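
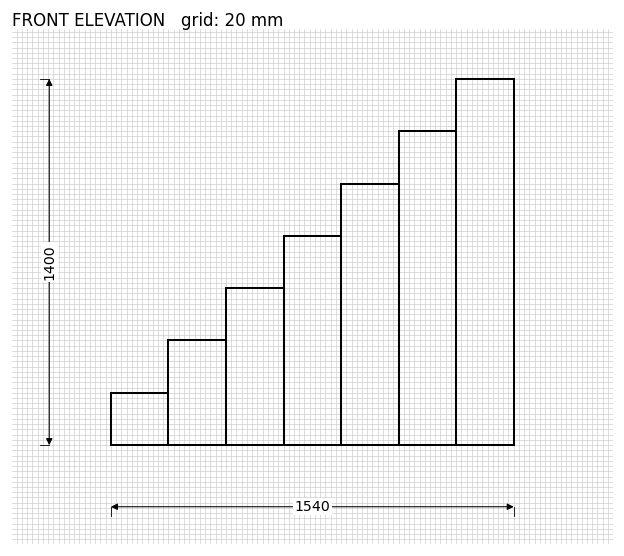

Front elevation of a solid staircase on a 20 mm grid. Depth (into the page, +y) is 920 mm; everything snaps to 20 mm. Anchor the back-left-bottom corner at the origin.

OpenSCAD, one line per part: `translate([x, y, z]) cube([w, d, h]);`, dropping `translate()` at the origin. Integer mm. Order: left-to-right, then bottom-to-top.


cube([220, 920, 200]);
translate([220, 0, 0]) cube([220, 920, 400]);
translate([440, 0, 0]) cube([220, 920, 600]);
translate([660, 0, 0]) cube([220, 920, 800]);
translate([880, 0, 0]) cube([220, 920, 1000]);
translate([1100, 0, 0]) cube([220, 920, 1200]);
translate([1320, 0, 0]) cube([220, 920, 1400]);


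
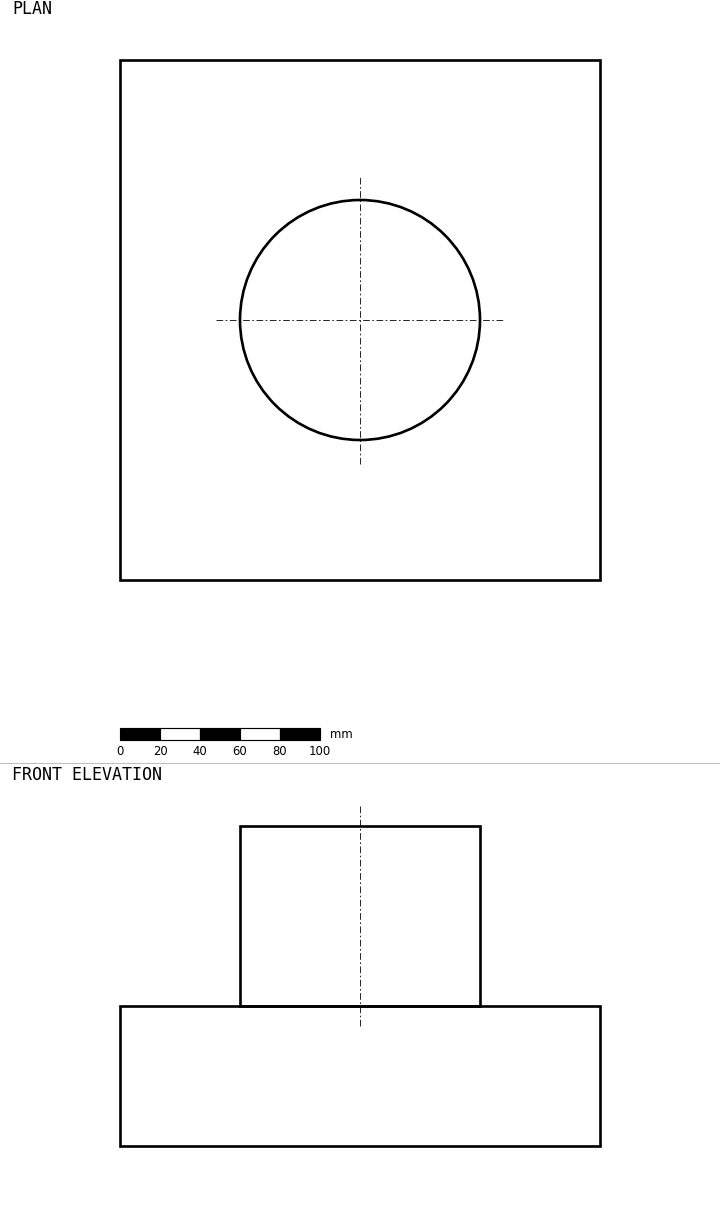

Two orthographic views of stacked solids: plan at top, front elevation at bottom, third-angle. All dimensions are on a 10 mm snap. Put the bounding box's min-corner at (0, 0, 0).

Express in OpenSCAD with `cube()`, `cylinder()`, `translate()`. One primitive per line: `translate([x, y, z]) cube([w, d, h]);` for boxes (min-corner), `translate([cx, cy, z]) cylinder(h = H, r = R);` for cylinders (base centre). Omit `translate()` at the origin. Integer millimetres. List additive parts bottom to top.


cube([240, 260, 70]);
translate([120, 130, 70]) cylinder(h = 90, r = 60);


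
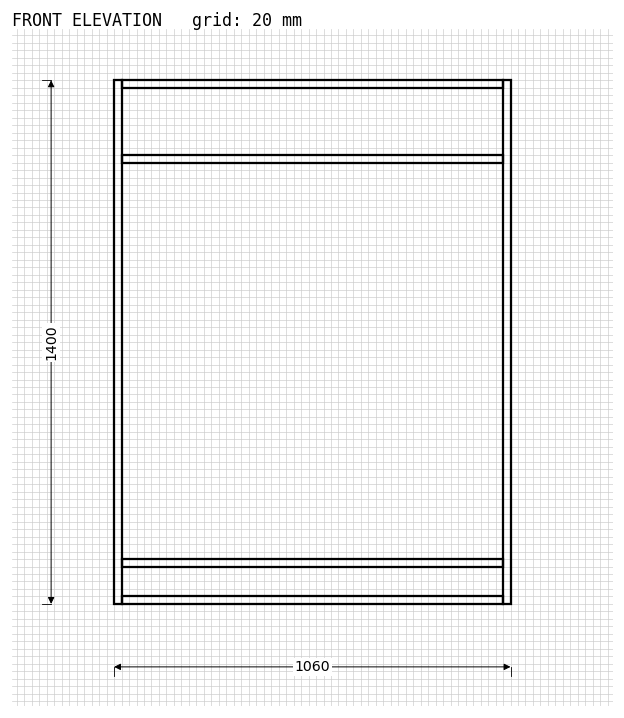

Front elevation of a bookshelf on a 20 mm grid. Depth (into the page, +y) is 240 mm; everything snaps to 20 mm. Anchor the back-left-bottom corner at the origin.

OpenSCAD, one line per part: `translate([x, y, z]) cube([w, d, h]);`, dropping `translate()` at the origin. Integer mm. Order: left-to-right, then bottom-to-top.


cube([20, 240, 1400]);
translate([20, 0, 0]) cube([1020, 240, 20]);
translate([20, 0, 100]) cube([1020, 240, 20]);
translate([20, 0, 1180]) cube([1020, 240, 20]);
translate([20, 0, 1380]) cube([1020, 240, 20]);
translate([1040, 0, 0]) cube([20, 240, 1400]);


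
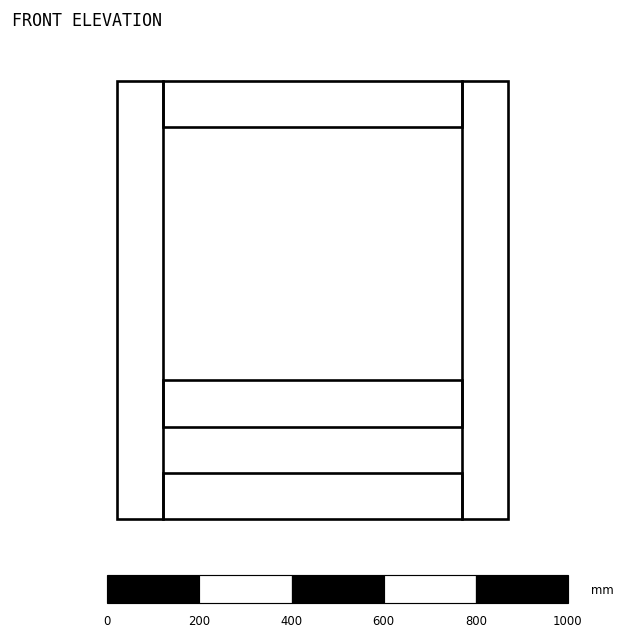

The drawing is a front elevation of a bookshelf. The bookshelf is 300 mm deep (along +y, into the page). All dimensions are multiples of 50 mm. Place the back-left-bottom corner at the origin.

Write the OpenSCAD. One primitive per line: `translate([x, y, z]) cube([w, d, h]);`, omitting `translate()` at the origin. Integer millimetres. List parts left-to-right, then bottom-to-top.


cube([100, 300, 950]);
translate([100, 0, 0]) cube([650, 300, 100]);
translate([100, 0, 200]) cube([650, 300, 100]);
translate([100, 0, 850]) cube([650, 300, 100]);
translate([750, 0, 0]) cube([100, 300, 950]);


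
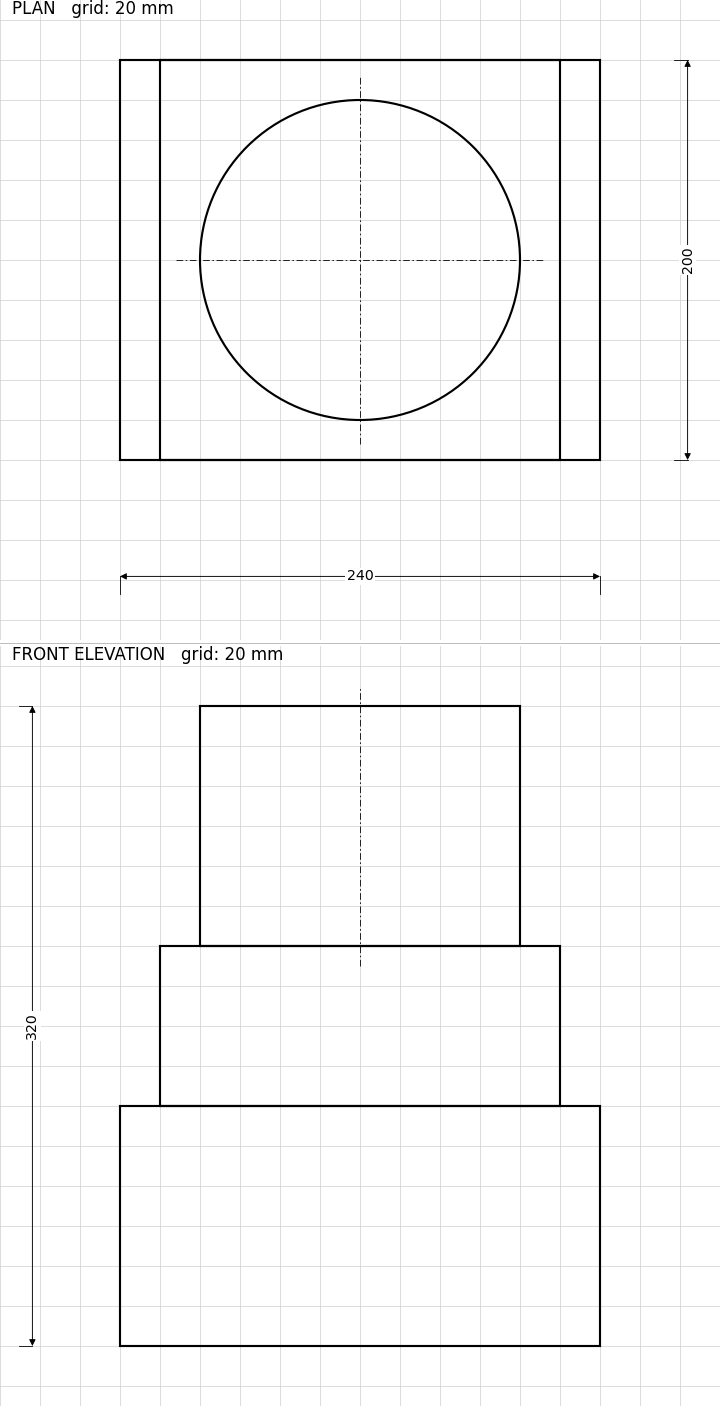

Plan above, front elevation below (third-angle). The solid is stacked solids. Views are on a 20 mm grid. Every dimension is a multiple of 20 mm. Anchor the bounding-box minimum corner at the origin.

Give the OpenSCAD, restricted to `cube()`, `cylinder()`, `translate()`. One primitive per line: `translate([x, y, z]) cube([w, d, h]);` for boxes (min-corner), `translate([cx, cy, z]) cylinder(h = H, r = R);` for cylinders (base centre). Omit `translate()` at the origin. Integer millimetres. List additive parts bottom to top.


cube([240, 200, 120]);
translate([20, 0, 120]) cube([200, 200, 80]);
translate([120, 100, 200]) cylinder(h = 120, r = 80);


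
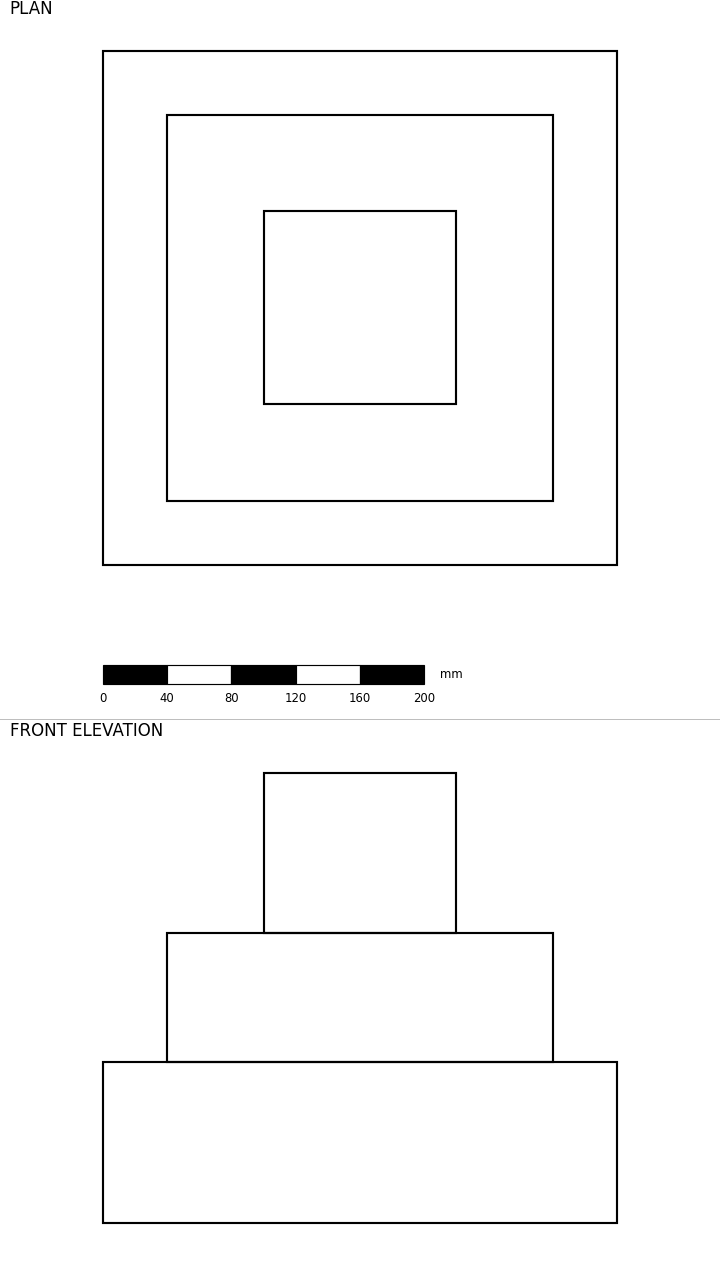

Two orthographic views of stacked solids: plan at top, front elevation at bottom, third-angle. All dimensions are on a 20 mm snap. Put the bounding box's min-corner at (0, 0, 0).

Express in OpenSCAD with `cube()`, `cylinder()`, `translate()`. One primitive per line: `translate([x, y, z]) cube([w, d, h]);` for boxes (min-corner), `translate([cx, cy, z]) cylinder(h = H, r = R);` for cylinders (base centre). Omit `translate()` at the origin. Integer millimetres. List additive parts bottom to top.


cube([320, 320, 100]);
translate([40, 40, 100]) cube([240, 240, 80]);
translate([100, 100, 180]) cube([120, 120, 100]);


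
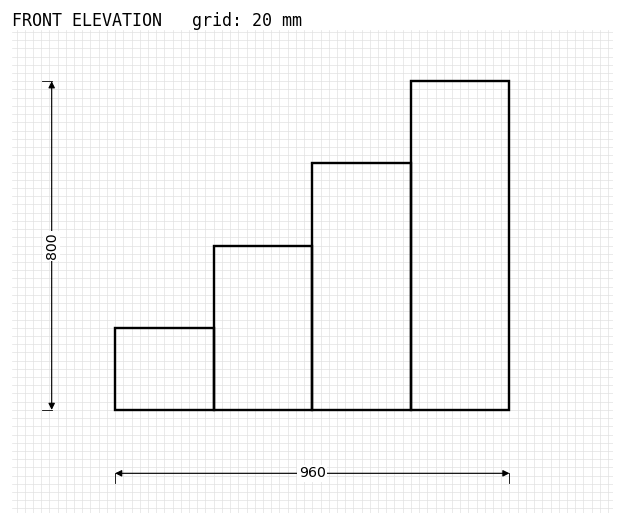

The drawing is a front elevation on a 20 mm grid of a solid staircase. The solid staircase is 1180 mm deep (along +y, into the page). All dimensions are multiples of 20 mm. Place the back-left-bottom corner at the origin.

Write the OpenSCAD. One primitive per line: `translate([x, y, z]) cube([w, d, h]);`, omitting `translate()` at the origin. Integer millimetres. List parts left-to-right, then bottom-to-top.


cube([240, 1180, 200]);
translate([240, 0, 0]) cube([240, 1180, 400]);
translate([480, 0, 0]) cube([240, 1180, 600]);
translate([720, 0, 0]) cube([240, 1180, 800]);


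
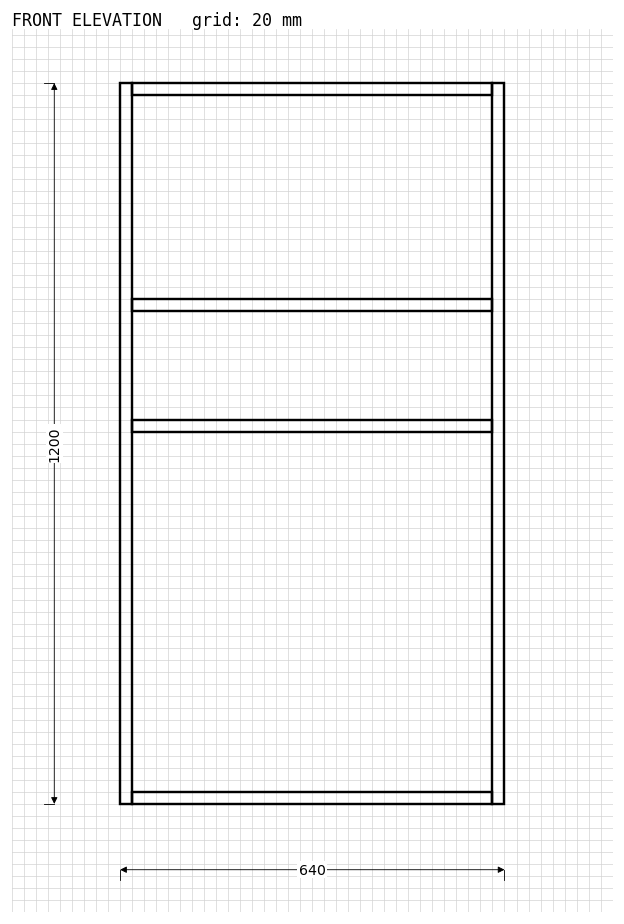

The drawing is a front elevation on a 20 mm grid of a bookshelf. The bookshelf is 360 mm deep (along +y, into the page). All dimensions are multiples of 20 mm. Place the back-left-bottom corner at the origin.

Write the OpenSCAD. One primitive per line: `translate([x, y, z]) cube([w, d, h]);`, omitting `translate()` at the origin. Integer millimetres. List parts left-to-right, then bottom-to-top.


cube([20, 360, 1200]);
translate([20, 0, 0]) cube([600, 360, 20]);
translate([20, 0, 620]) cube([600, 360, 20]);
translate([20, 0, 820]) cube([600, 360, 20]);
translate([20, 0, 1180]) cube([600, 360, 20]);
translate([620, 0, 0]) cube([20, 360, 1200]);


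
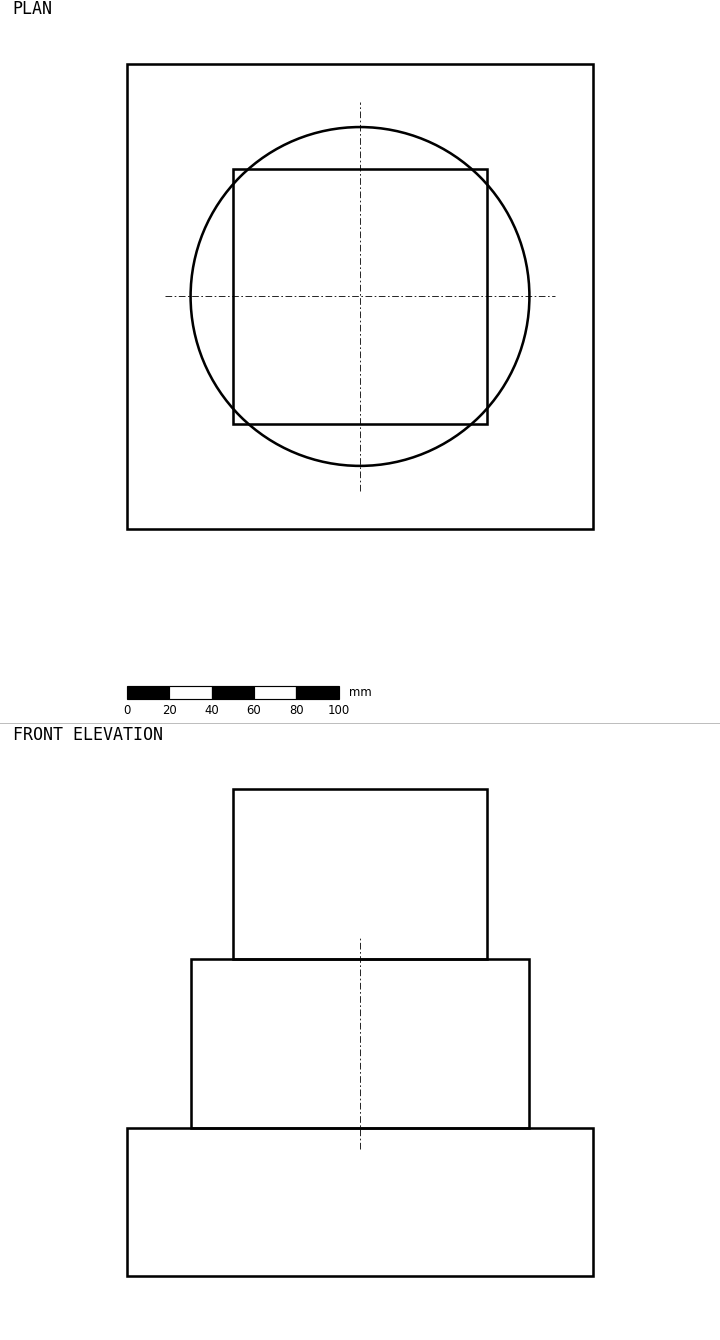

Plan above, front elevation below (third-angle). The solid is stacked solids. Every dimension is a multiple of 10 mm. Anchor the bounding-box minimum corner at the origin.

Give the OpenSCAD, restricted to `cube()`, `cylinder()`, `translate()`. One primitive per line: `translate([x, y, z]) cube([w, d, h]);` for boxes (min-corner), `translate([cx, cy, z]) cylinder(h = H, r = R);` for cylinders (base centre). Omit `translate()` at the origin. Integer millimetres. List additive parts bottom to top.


cube([220, 220, 70]);
translate([110, 110, 70]) cylinder(h = 80, r = 80);
translate([50, 50, 150]) cube([120, 120, 80]);


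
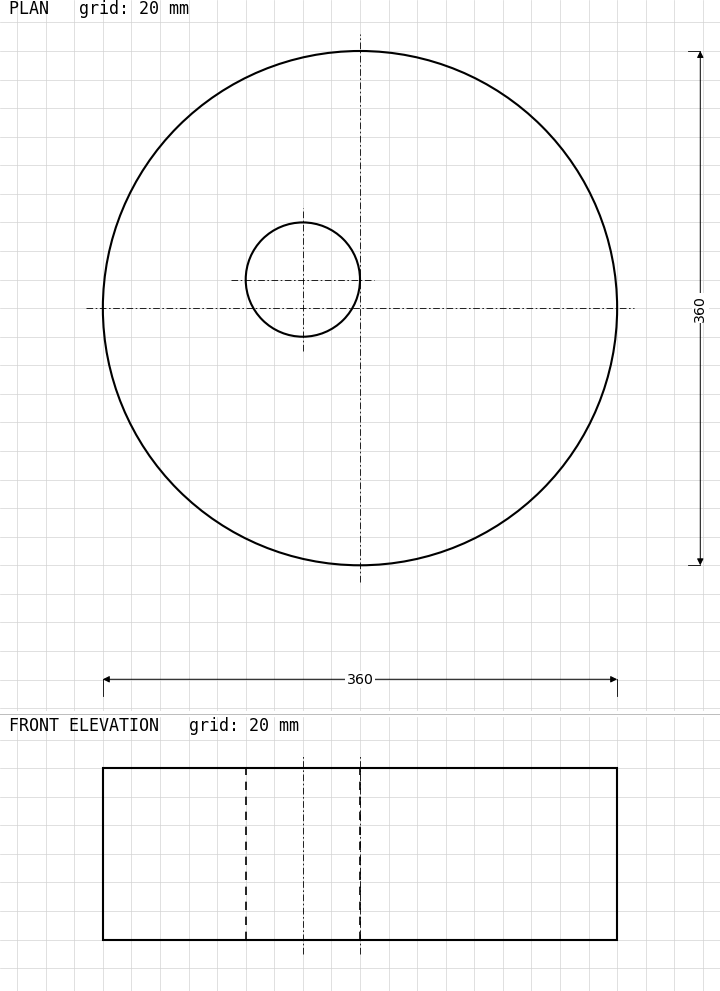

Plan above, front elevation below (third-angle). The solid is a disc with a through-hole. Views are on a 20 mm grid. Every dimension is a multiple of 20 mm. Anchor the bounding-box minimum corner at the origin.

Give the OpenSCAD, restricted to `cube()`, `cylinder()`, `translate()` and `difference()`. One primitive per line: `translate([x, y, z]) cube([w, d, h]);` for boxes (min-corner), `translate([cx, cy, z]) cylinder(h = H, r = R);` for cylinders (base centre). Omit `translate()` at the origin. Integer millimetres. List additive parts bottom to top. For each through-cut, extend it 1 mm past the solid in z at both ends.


difference() {
  translate([180, 180, 0]) cylinder(h = 120, r = 180);
  translate([140, 200, -1]) cylinder(h = 122, r = 40);
}


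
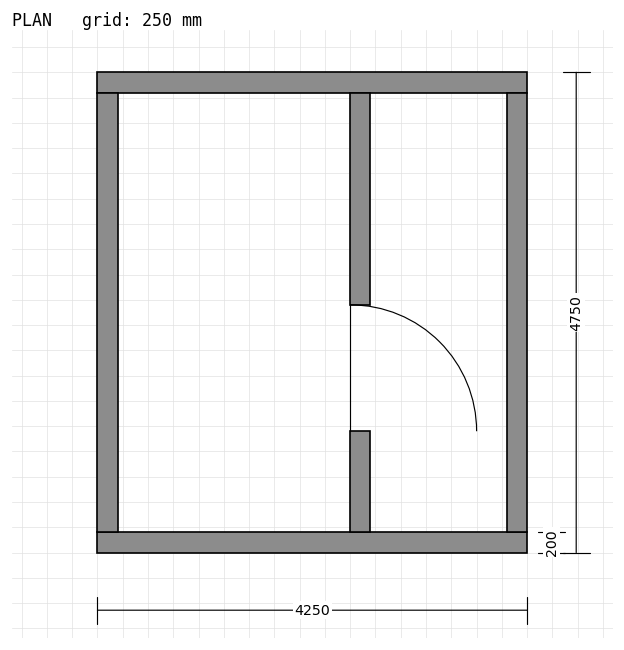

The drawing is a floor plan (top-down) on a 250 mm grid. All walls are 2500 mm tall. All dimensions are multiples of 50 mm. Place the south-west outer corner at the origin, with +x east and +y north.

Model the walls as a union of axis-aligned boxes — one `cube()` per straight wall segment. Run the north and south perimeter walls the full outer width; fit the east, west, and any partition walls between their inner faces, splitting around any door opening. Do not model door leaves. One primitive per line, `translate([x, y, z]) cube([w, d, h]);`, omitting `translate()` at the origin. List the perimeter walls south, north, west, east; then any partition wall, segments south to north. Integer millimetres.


cube([4250, 200, 2500]);
translate([0, 4550, 0]) cube([4250, 200, 2500]);
translate([0, 200, 0]) cube([200, 4350, 2500]);
translate([4050, 200, 0]) cube([200, 4350, 2500]);
translate([2500, 200, 0]) cube([200, 1000, 2500]);
translate([2500, 2450, 0]) cube([200, 2100, 2500]);


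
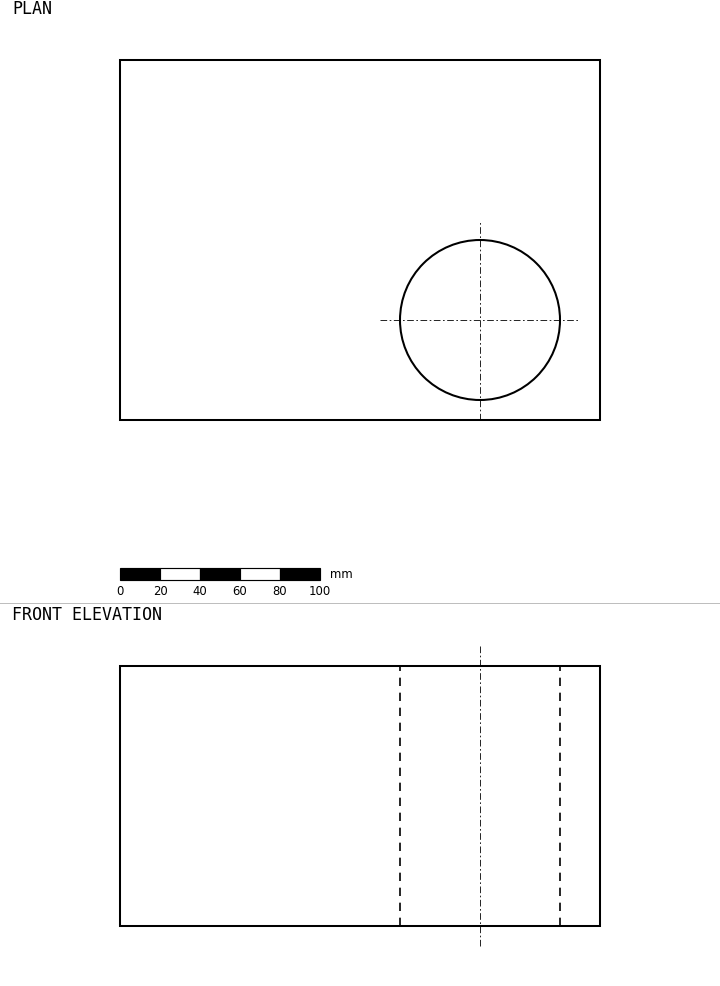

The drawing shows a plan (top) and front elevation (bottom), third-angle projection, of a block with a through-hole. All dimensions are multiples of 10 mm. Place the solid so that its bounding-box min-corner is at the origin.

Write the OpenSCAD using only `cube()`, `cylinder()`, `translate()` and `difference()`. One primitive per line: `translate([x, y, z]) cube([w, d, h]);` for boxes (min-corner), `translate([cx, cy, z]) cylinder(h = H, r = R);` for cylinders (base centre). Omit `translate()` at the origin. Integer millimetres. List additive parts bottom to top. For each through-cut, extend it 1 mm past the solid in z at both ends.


difference() {
  cube([240, 180, 130]);
  translate([180, 50, -1]) cylinder(h = 132, r = 40);
}


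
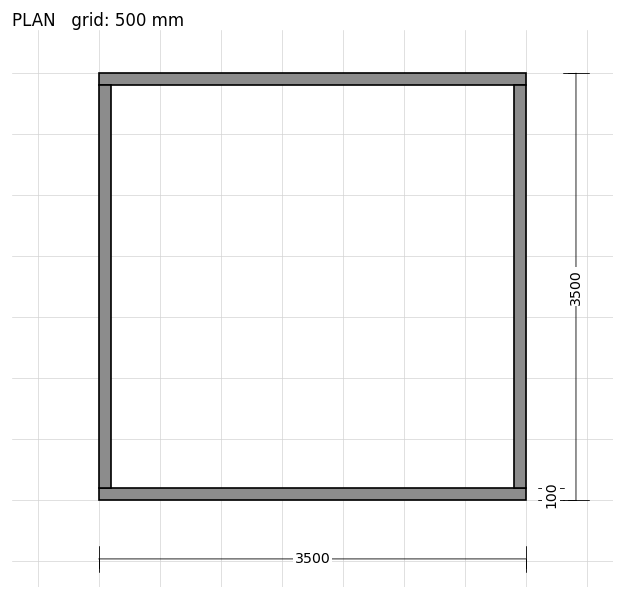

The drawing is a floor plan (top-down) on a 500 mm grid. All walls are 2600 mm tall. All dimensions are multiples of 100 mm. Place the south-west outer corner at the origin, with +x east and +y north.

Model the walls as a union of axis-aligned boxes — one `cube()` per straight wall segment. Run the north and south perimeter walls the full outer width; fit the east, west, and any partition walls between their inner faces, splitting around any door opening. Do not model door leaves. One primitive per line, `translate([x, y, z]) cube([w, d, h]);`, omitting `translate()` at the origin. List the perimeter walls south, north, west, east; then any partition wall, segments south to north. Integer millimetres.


cube([3500, 100, 2600]);
translate([0, 3400, 0]) cube([3500, 100, 2600]);
translate([0, 100, 0]) cube([100, 3300, 2600]);
translate([3400, 100, 0]) cube([100, 3300, 2600]);


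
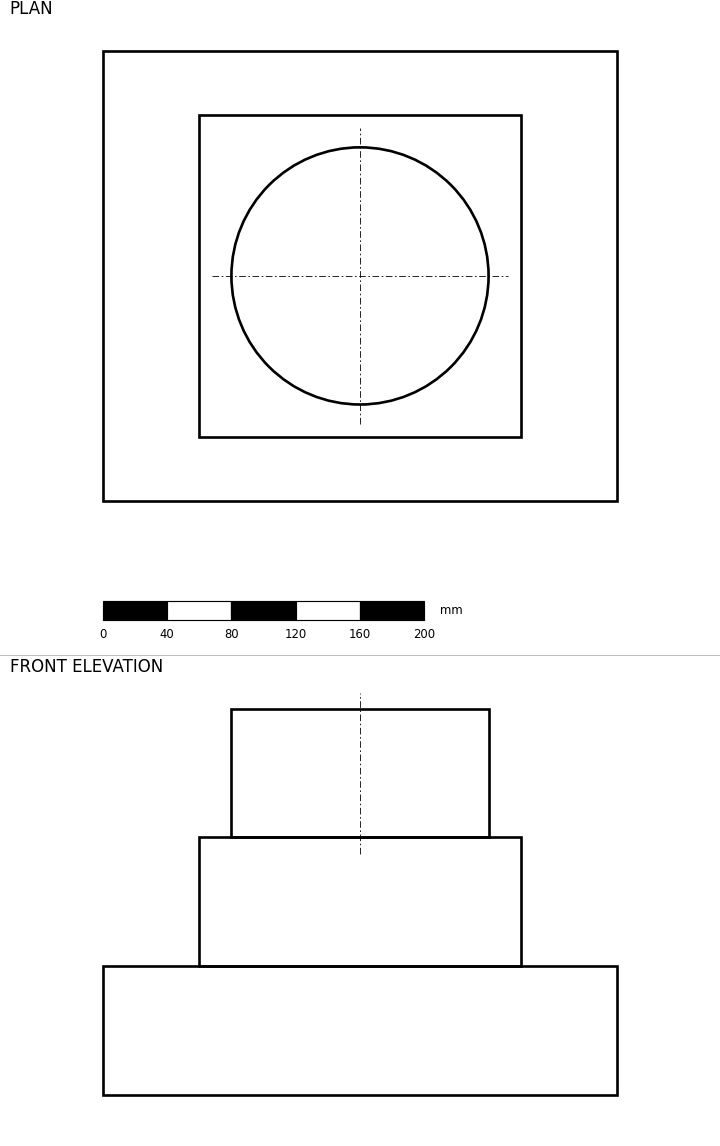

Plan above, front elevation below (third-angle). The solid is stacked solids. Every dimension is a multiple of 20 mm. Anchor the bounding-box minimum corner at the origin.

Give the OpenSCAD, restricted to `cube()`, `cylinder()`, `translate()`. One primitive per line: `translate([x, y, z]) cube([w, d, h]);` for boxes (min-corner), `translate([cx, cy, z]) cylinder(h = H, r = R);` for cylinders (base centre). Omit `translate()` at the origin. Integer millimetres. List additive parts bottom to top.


cube([320, 280, 80]);
translate([60, 40, 80]) cube([200, 200, 80]);
translate([160, 140, 160]) cylinder(h = 80, r = 80);


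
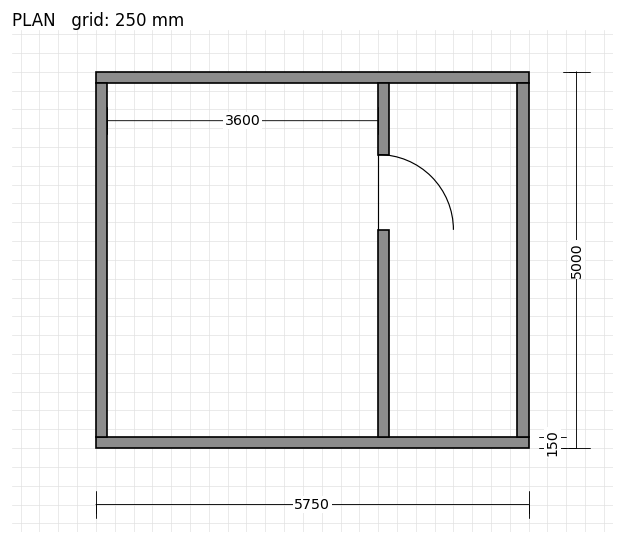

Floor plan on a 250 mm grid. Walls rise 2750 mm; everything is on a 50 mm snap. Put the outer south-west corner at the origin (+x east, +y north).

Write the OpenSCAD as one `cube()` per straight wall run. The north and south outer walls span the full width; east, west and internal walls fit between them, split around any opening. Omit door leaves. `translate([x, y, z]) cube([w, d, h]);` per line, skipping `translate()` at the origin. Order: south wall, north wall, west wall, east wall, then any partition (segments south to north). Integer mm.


cube([5750, 150, 2750]);
translate([0, 4850, 0]) cube([5750, 150, 2750]);
translate([0, 150, 0]) cube([150, 4700, 2750]);
translate([5600, 150, 0]) cube([150, 4700, 2750]);
translate([3750, 150, 0]) cube([150, 2750, 2750]);
translate([3750, 3900, 0]) cube([150, 950, 2750]);


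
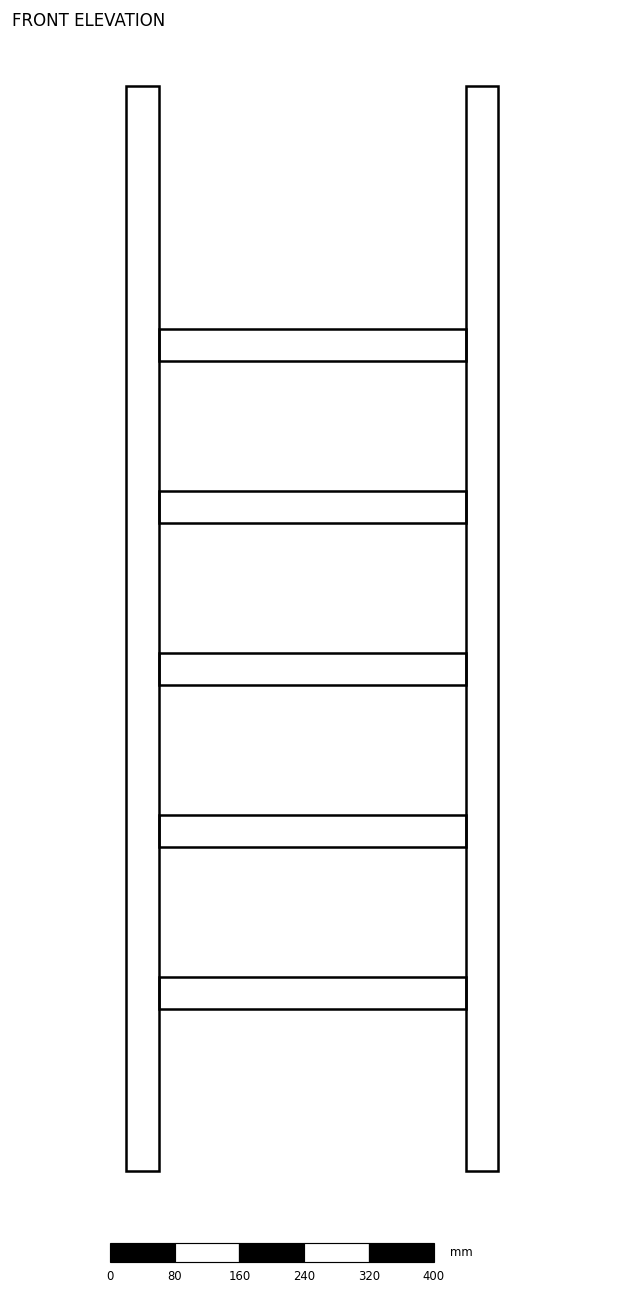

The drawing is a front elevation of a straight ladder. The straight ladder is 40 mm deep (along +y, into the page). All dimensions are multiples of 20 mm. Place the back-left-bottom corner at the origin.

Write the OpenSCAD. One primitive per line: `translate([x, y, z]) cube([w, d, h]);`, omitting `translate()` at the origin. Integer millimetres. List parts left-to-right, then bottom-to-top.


cube([40, 40, 1340]);
translate([40, 0, 200]) cube([380, 40, 40]);
translate([40, 0, 400]) cube([380, 40, 40]);
translate([40, 0, 600]) cube([380, 40, 40]);
translate([40, 0, 800]) cube([380, 40, 40]);
translate([40, 0, 1000]) cube([380, 40, 40]);
translate([420, 0, 0]) cube([40, 40, 1340]);


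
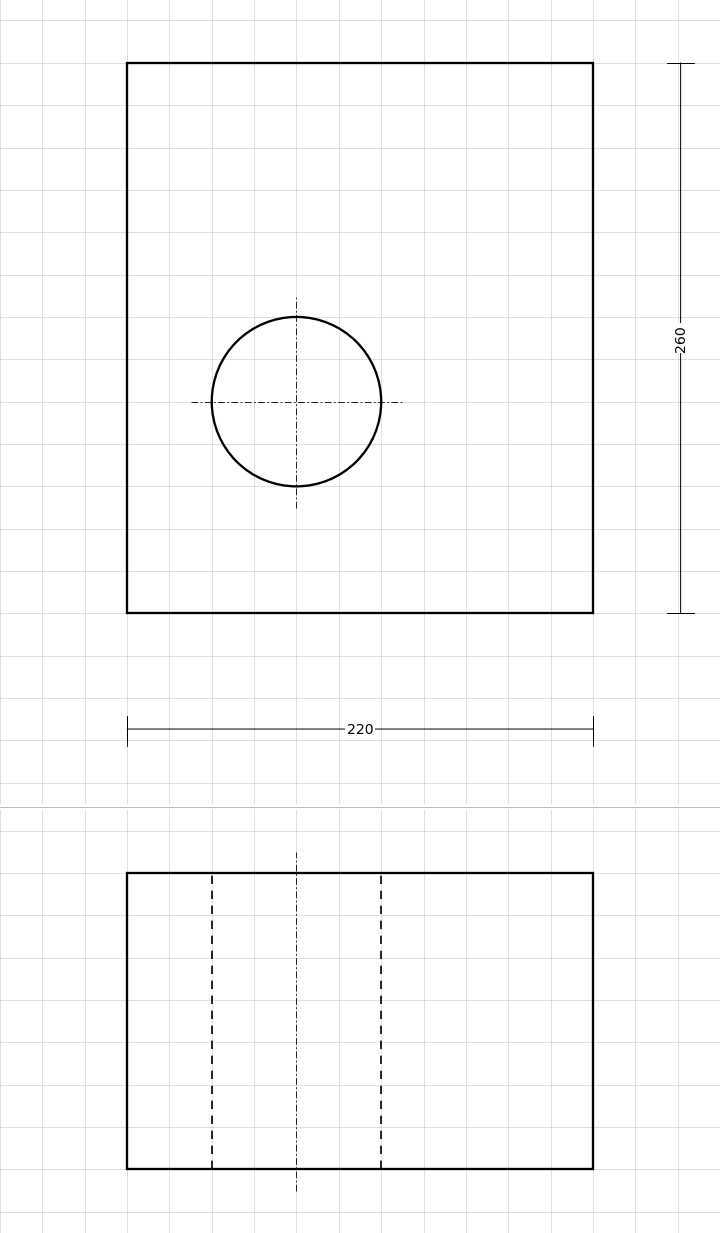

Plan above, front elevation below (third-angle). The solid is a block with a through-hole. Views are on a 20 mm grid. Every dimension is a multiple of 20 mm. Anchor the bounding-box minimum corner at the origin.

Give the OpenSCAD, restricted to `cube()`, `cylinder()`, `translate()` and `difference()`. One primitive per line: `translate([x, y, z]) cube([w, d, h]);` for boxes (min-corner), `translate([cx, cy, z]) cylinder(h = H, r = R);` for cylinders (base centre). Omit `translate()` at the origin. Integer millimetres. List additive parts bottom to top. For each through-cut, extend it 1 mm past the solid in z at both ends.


difference() {
  cube([220, 260, 140]);
  translate([80, 100, -1]) cylinder(h = 142, r = 40);
}


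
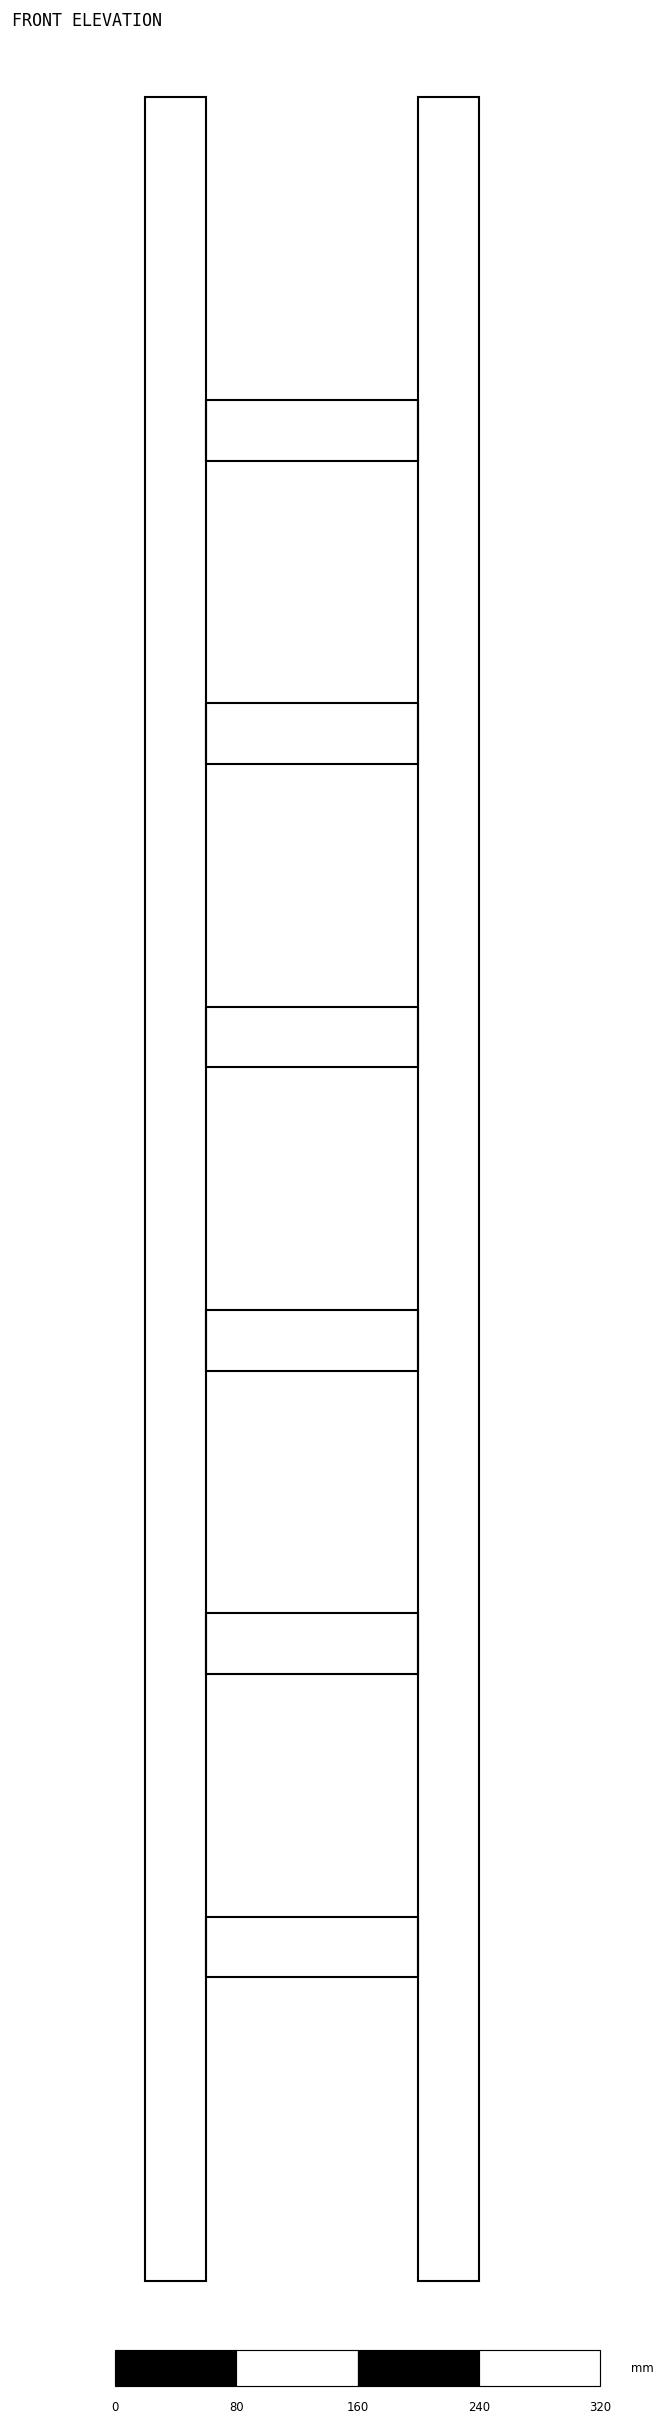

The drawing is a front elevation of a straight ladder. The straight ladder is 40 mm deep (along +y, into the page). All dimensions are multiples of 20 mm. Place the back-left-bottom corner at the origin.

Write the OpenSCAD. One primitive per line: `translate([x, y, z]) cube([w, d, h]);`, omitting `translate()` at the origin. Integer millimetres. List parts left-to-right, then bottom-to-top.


cube([40, 40, 1440]);
translate([40, 0, 200]) cube([140, 40, 40]);
translate([40, 0, 400]) cube([140, 40, 40]);
translate([40, 0, 600]) cube([140, 40, 40]);
translate([40, 0, 800]) cube([140, 40, 40]);
translate([40, 0, 1000]) cube([140, 40, 40]);
translate([40, 0, 1200]) cube([140, 40, 40]);
translate([180, 0, 0]) cube([40, 40, 1440]);


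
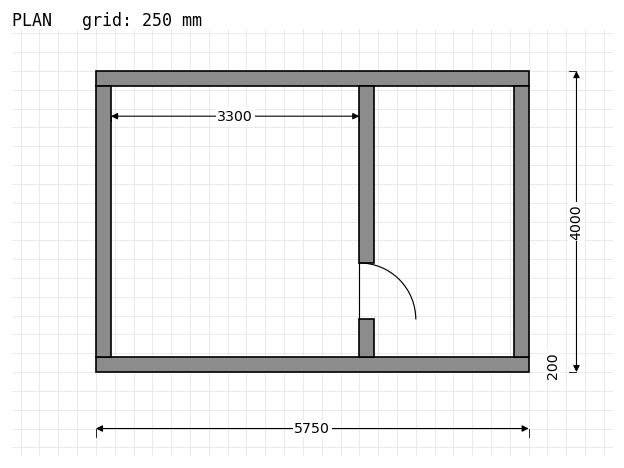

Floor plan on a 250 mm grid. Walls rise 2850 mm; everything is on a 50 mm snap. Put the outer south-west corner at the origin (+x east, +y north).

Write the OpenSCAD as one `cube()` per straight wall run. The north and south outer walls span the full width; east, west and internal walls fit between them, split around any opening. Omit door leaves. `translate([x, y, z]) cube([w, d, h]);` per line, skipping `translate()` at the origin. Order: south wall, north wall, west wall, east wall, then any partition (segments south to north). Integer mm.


cube([5750, 200, 2850]);
translate([0, 3800, 0]) cube([5750, 200, 2850]);
translate([0, 200, 0]) cube([200, 3600, 2850]);
translate([5550, 200, 0]) cube([200, 3600, 2850]);
translate([3500, 200, 0]) cube([200, 500, 2850]);
translate([3500, 1450, 0]) cube([200, 2350, 2850]);


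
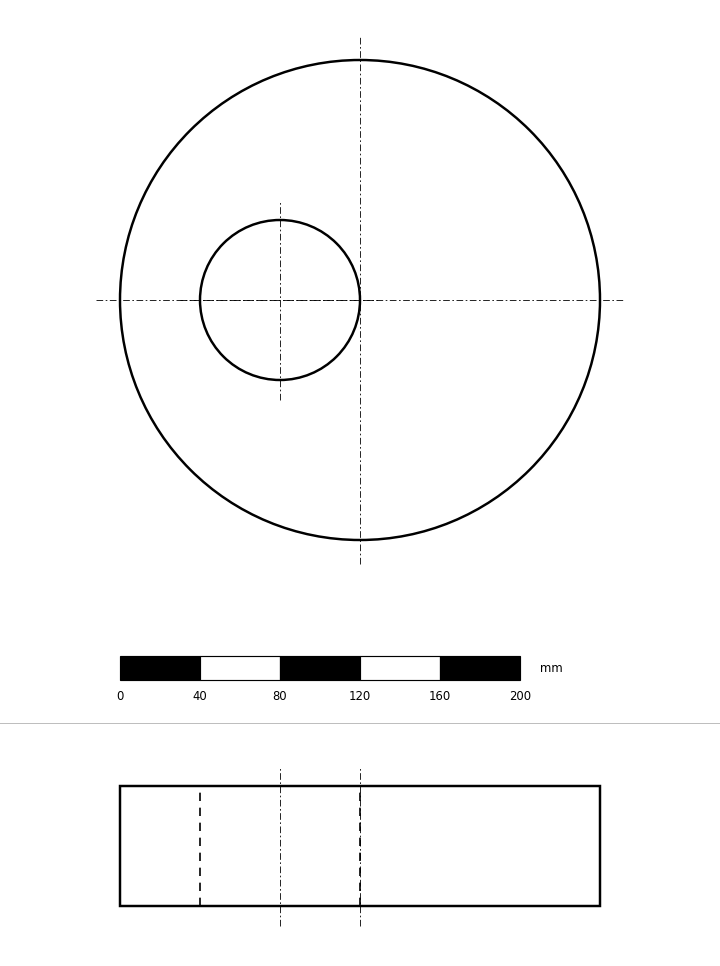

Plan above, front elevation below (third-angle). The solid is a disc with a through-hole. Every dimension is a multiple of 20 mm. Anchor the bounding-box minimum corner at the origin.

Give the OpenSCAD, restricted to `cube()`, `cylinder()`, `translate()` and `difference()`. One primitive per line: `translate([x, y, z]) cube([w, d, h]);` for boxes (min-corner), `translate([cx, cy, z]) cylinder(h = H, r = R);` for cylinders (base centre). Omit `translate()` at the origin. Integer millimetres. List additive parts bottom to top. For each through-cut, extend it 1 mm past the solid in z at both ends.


difference() {
  translate([120, 120, 0]) cylinder(h = 60, r = 120);
  translate([80, 120, -1]) cylinder(h = 62, r = 40);
}


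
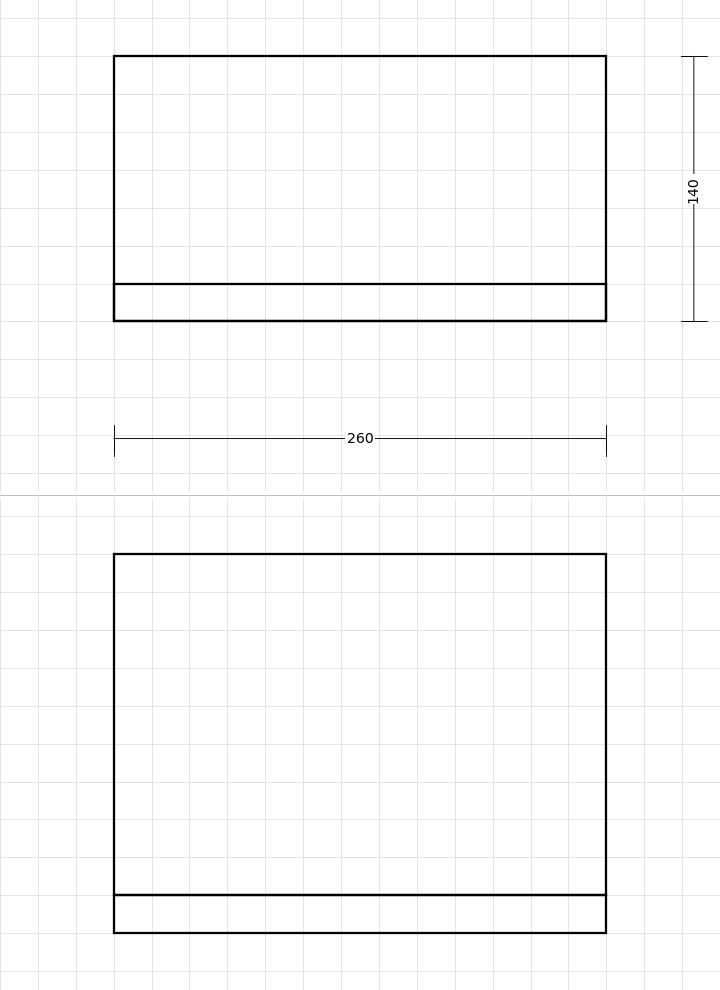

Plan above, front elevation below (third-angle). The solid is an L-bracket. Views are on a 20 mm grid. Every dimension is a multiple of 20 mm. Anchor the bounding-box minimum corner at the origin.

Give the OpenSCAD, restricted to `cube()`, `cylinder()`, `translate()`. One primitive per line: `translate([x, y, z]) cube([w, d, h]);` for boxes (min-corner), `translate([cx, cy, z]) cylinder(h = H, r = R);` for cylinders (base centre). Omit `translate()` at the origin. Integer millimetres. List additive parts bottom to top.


cube([260, 140, 20]);
translate([0, 0, 20]) cube([260, 20, 180]);


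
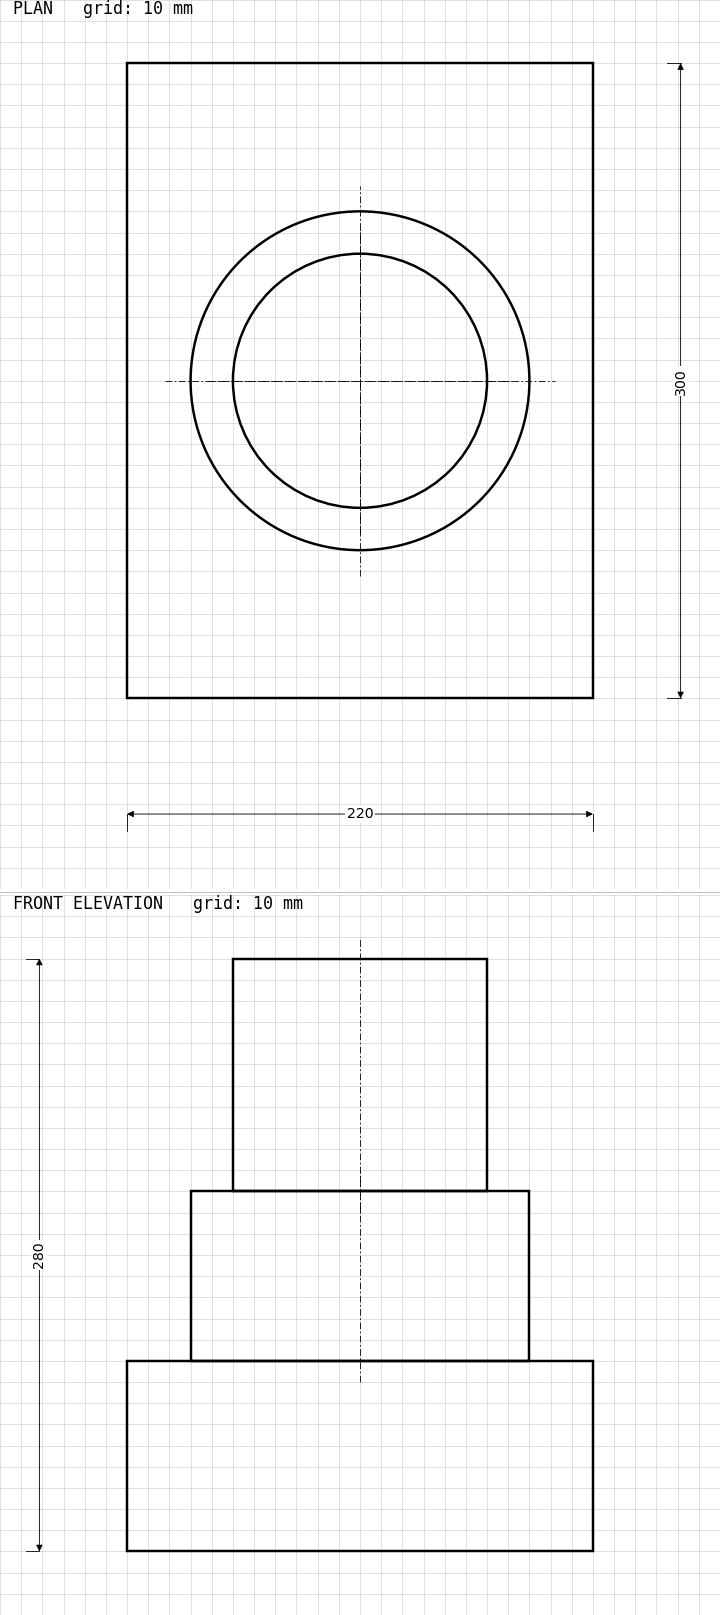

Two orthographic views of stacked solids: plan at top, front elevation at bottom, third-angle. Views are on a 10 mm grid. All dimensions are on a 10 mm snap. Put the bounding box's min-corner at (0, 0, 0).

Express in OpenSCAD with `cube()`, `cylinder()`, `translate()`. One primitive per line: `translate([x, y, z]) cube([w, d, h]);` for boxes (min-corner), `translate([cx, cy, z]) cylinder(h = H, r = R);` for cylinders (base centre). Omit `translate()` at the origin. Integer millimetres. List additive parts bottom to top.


cube([220, 300, 90]);
translate([110, 150, 90]) cylinder(h = 80, r = 80);
translate([110, 150, 170]) cylinder(h = 110, r = 60);


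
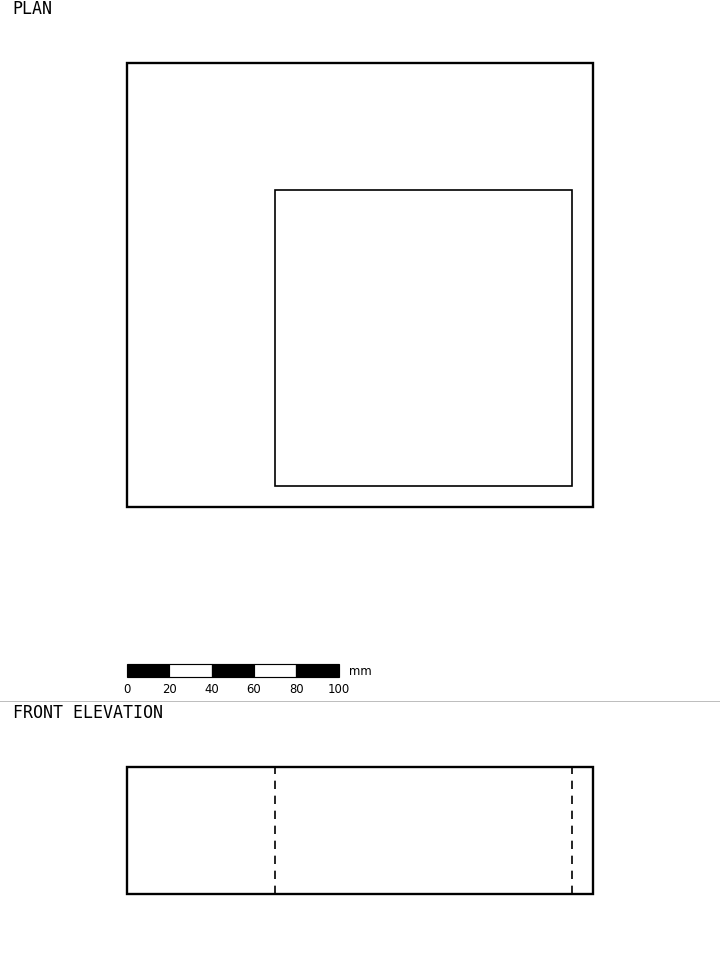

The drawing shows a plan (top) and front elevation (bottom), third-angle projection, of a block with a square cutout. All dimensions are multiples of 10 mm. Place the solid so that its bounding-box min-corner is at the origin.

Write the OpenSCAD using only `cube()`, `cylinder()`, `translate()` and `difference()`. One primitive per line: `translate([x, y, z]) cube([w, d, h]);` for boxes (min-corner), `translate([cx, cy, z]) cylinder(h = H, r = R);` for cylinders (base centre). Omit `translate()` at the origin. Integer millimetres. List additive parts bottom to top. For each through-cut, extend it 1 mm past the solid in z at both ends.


difference() {
  cube([220, 210, 60]);
  translate([70, 10, -1]) cube([140, 140, 62]);
}


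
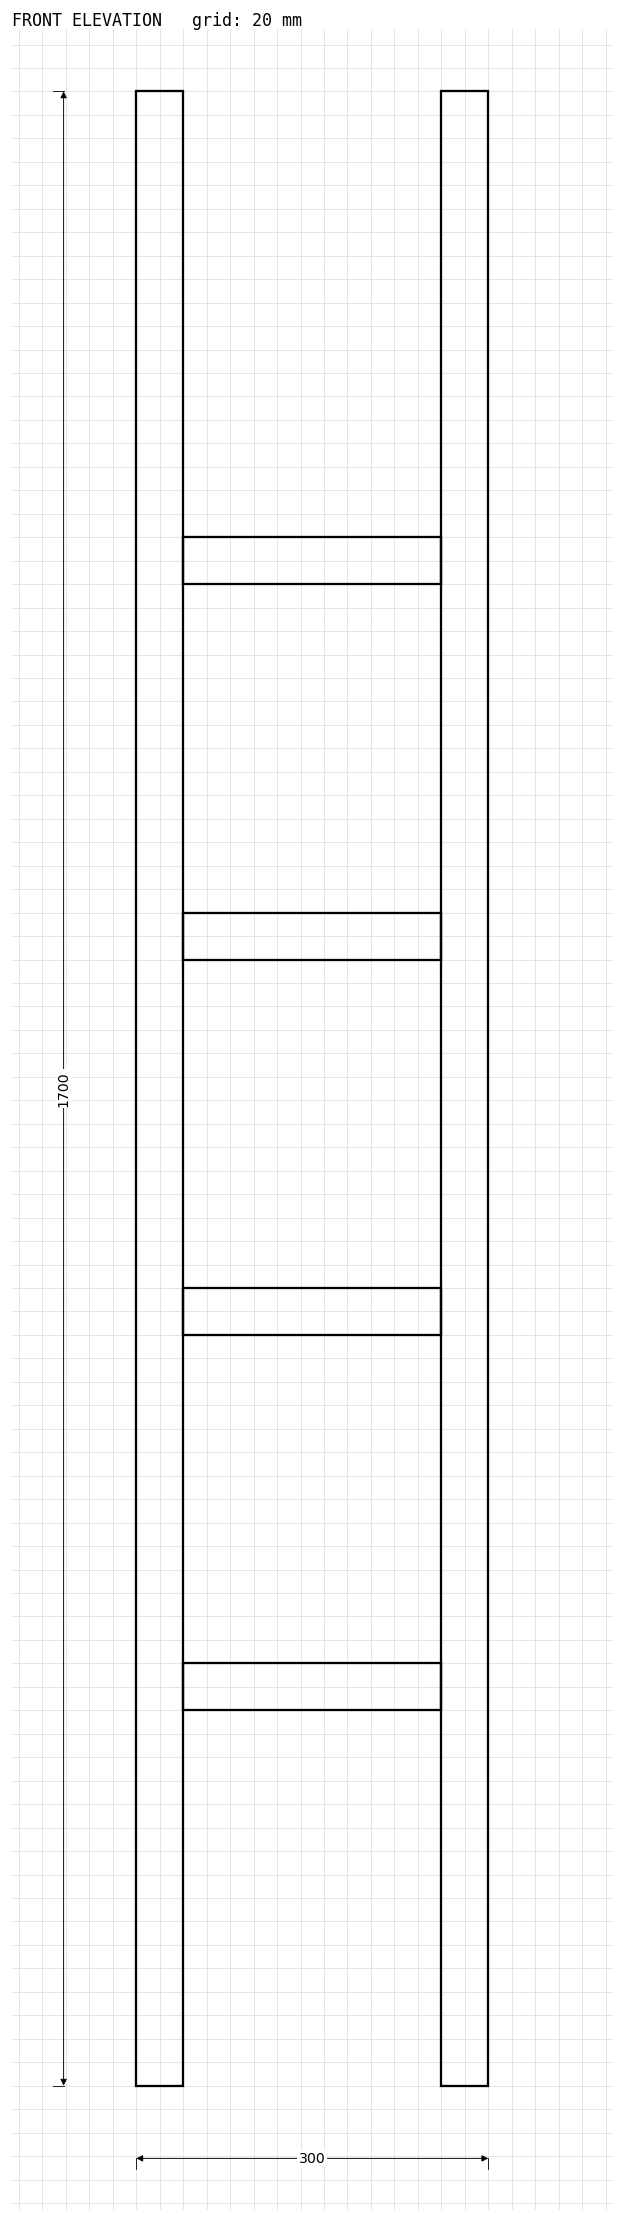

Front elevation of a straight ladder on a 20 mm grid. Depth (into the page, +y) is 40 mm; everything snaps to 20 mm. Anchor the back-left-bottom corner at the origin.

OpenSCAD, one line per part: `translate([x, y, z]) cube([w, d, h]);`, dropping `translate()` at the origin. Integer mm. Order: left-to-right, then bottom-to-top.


cube([40, 40, 1700]);
translate([40, 0, 320]) cube([220, 40, 40]);
translate([40, 0, 640]) cube([220, 40, 40]);
translate([40, 0, 960]) cube([220, 40, 40]);
translate([40, 0, 1280]) cube([220, 40, 40]);
translate([260, 0, 0]) cube([40, 40, 1700]);


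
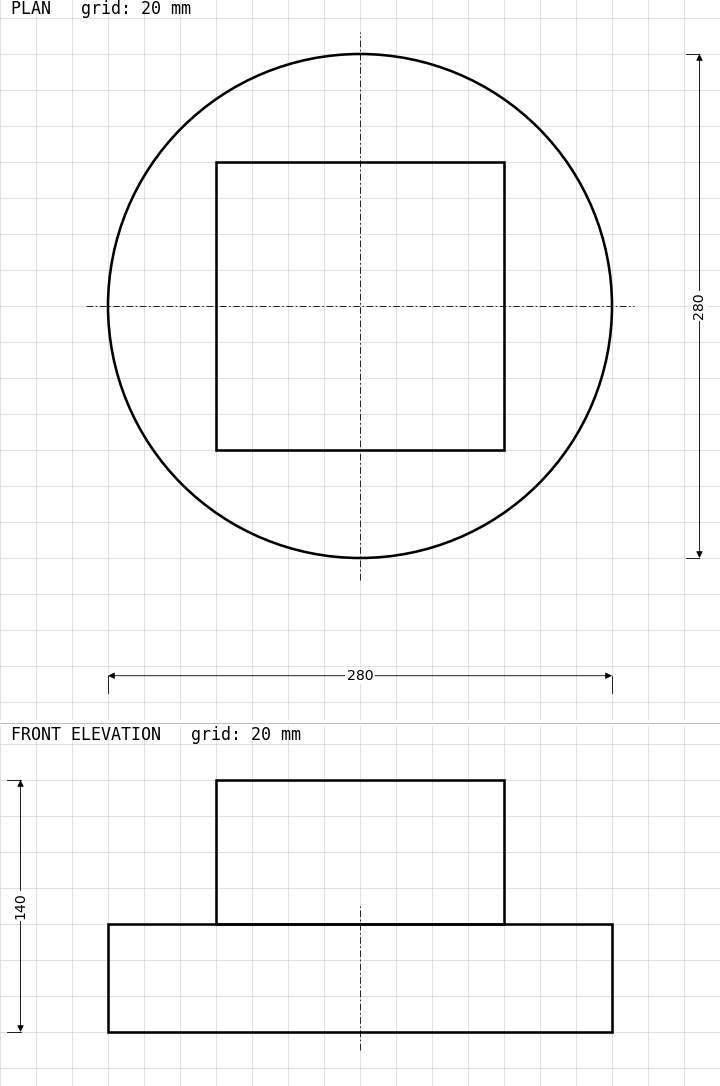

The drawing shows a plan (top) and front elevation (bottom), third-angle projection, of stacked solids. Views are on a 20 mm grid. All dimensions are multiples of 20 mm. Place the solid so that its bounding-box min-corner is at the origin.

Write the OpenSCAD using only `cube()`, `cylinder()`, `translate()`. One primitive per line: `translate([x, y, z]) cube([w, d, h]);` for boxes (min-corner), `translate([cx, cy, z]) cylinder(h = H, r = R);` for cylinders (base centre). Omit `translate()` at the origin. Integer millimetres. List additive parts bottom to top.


translate([140, 140, 0]) cylinder(h = 60, r = 140);
translate([60, 60, 60]) cube([160, 160, 80]);


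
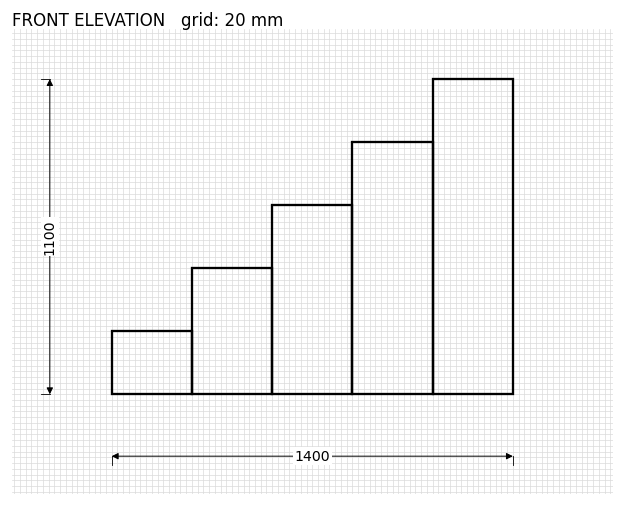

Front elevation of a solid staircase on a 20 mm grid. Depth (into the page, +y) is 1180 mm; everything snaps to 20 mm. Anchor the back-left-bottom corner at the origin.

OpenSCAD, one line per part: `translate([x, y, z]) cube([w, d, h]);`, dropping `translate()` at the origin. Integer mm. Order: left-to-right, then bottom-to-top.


cube([280, 1180, 220]);
translate([280, 0, 0]) cube([280, 1180, 440]);
translate([560, 0, 0]) cube([280, 1180, 660]);
translate([840, 0, 0]) cube([280, 1180, 880]);
translate([1120, 0, 0]) cube([280, 1180, 1100]);


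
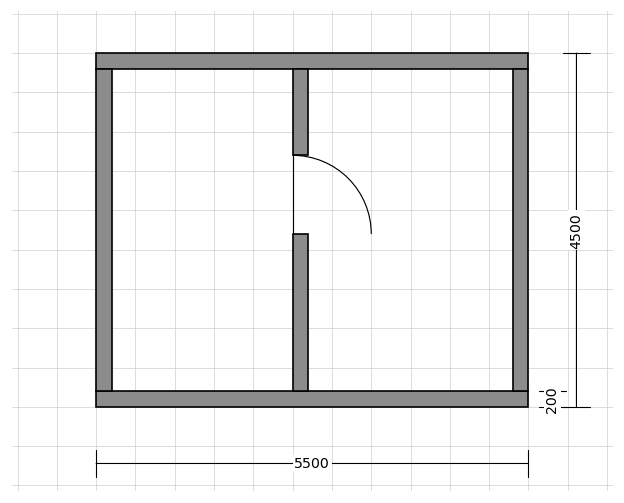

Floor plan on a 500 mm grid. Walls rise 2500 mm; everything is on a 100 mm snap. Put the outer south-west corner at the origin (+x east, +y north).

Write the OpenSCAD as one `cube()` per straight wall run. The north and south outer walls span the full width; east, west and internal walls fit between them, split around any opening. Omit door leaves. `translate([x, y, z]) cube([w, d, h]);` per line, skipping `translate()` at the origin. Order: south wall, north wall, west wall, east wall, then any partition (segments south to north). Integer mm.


cube([5500, 200, 2500]);
translate([0, 4300, 0]) cube([5500, 200, 2500]);
translate([0, 200, 0]) cube([200, 4100, 2500]);
translate([5300, 200, 0]) cube([200, 4100, 2500]);
translate([2500, 200, 0]) cube([200, 2000, 2500]);
translate([2500, 3200, 0]) cube([200, 1100, 2500]);


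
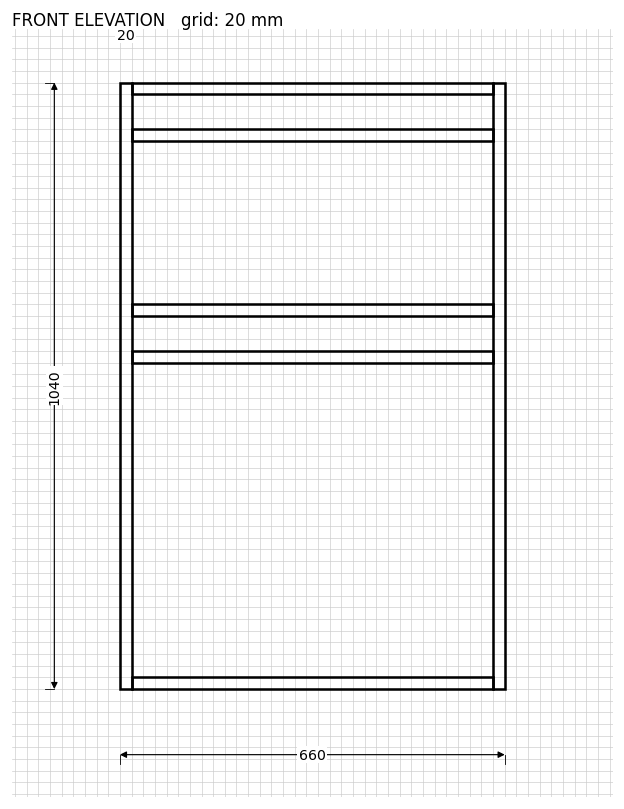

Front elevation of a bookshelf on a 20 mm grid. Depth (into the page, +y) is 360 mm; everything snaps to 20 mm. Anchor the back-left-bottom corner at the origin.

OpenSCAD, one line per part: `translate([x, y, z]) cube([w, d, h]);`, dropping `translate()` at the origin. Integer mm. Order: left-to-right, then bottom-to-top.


cube([20, 360, 1040]);
translate([20, 0, 0]) cube([620, 360, 20]);
translate([20, 0, 560]) cube([620, 360, 20]);
translate([20, 0, 640]) cube([620, 360, 20]);
translate([20, 0, 940]) cube([620, 360, 20]);
translate([20, 0, 1020]) cube([620, 360, 20]);
translate([640, 0, 0]) cube([20, 360, 1040]);


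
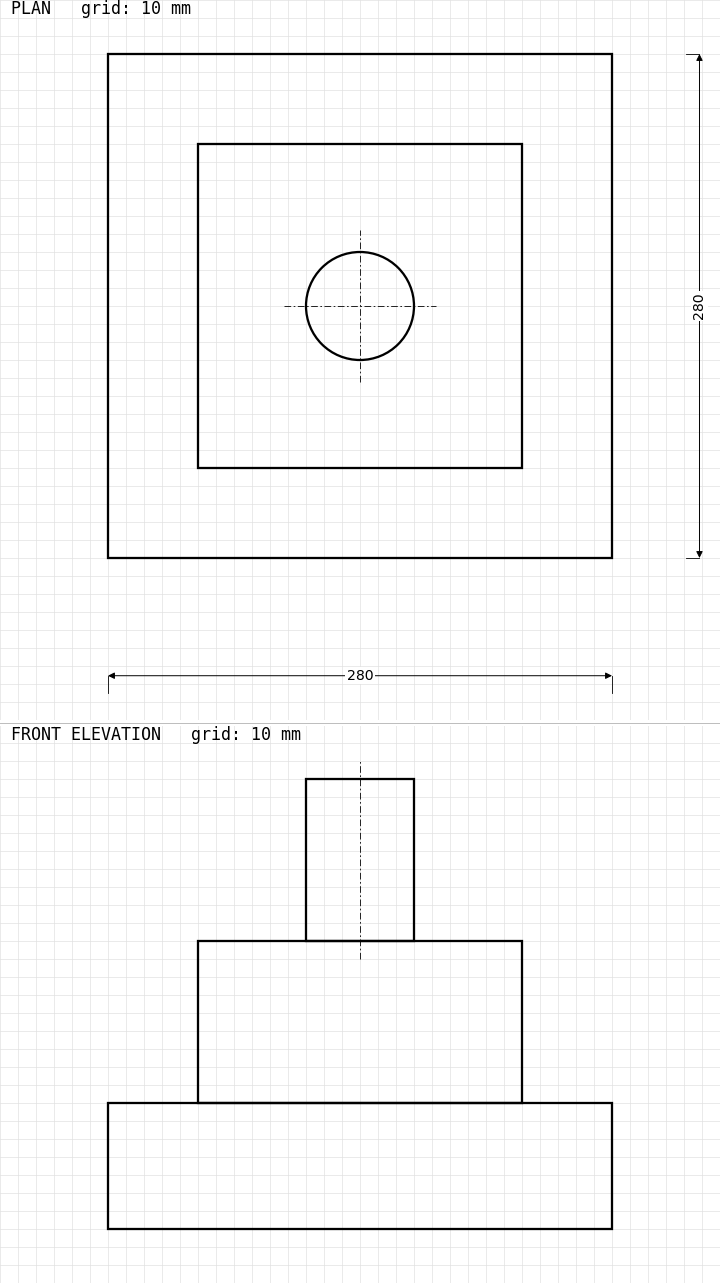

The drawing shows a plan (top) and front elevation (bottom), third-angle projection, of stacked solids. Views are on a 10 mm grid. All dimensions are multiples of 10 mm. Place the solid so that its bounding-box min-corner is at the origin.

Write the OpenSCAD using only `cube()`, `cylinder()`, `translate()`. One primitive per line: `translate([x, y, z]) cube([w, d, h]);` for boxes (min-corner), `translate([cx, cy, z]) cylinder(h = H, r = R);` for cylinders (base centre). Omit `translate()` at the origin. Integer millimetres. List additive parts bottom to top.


cube([280, 280, 70]);
translate([50, 50, 70]) cube([180, 180, 90]);
translate([140, 140, 160]) cylinder(h = 90, r = 30);


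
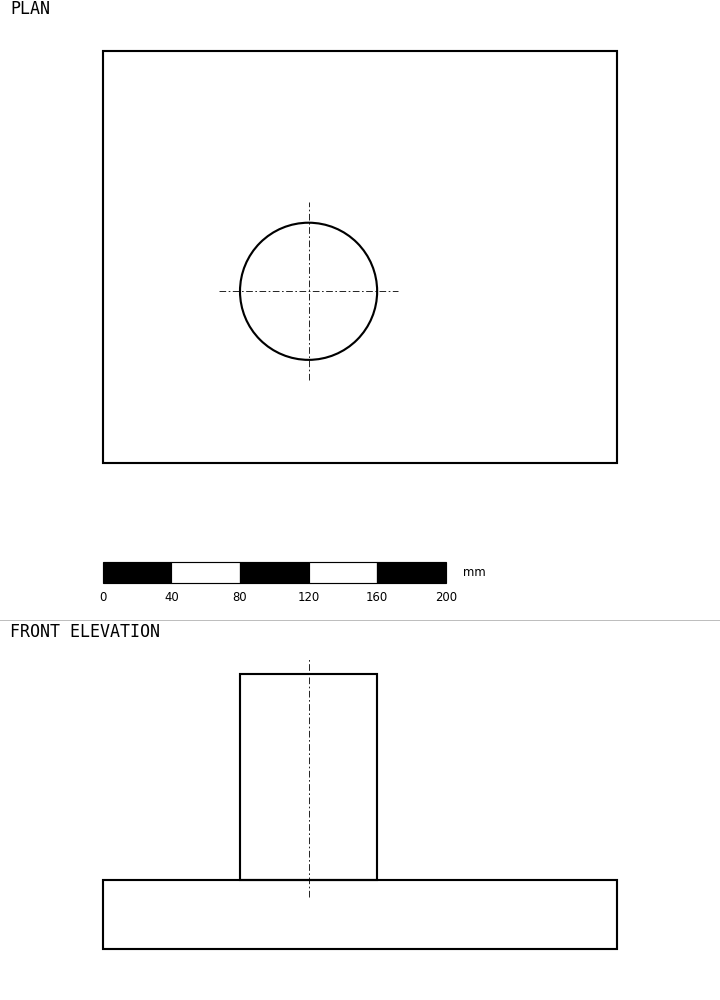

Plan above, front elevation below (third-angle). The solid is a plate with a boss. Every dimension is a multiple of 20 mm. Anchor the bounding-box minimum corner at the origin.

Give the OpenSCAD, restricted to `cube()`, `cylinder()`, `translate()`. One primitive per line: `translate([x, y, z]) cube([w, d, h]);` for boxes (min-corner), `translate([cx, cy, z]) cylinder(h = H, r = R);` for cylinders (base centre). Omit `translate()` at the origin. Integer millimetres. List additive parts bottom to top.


cube([300, 240, 40]);
translate([120, 100, 40]) cylinder(h = 120, r = 40);


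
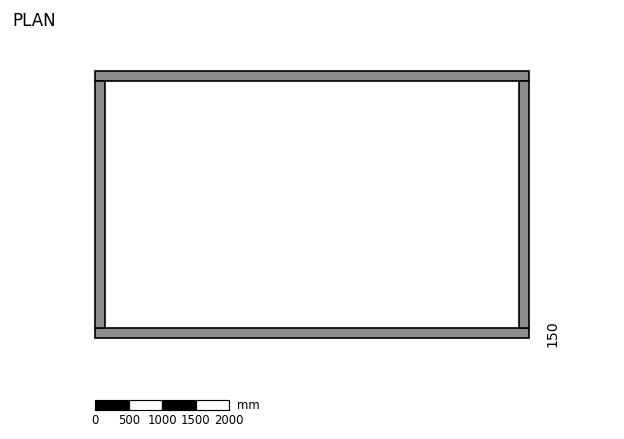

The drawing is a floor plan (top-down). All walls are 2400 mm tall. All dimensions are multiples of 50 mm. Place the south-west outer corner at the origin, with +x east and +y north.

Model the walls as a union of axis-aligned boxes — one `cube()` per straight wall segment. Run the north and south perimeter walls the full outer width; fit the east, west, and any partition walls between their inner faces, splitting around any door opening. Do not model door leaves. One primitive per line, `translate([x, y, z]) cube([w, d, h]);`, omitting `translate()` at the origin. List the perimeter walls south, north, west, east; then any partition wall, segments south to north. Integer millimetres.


cube([6500, 150, 2400]);
translate([0, 3850, 0]) cube([6500, 150, 2400]);
translate([0, 150, 0]) cube([150, 3700, 2400]);
translate([6350, 150, 0]) cube([150, 3700, 2400]);


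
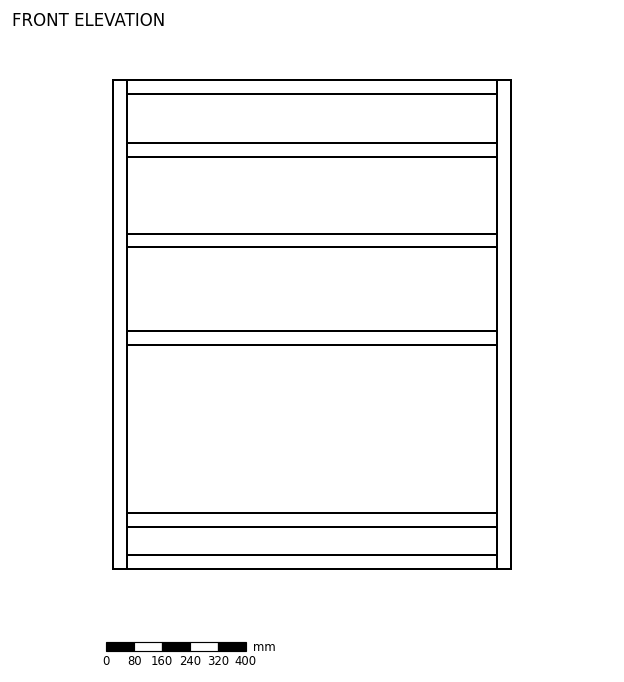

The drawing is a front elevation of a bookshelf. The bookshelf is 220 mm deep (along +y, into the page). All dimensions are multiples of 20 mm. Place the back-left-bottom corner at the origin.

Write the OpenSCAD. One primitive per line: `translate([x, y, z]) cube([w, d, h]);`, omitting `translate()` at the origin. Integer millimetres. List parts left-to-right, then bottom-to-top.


cube([40, 220, 1400]);
translate([40, 0, 0]) cube([1060, 220, 40]);
translate([40, 0, 120]) cube([1060, 220, 40]);
translate([40, 0, 640]) cube([1060, 220, 40]);
translate([40, 0, 920]) cube([1060, 220, 40]);
translate([40, 0, 1180]) cube([1060, 220, 40]);
translate([40, 0, 1360]) cube([1060, 220, 40]);
translate([1100, 0, 0]) cube([40, 220, 1400]);


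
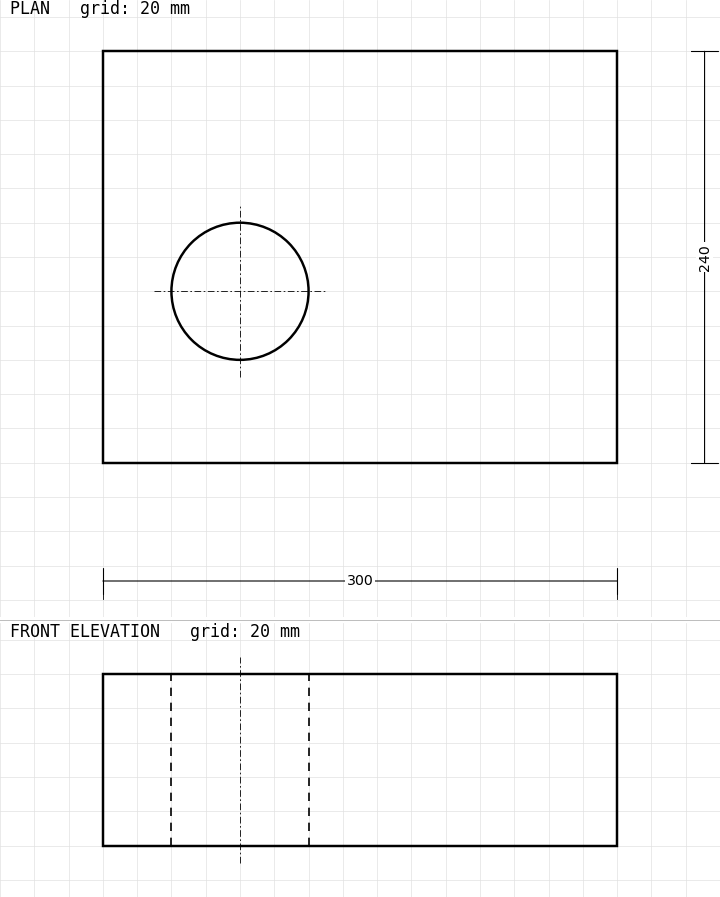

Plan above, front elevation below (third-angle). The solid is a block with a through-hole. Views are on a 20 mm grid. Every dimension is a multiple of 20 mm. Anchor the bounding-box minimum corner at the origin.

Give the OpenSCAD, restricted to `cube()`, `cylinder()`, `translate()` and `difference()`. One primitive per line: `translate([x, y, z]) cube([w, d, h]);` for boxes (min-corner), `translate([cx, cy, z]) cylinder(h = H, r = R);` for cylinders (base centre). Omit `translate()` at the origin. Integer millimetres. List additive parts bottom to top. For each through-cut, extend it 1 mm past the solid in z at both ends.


difference() {
  cube([300, 240, 100]);
  translate([80, 100, -1]) cylinder(h = 102, r = 40);
}


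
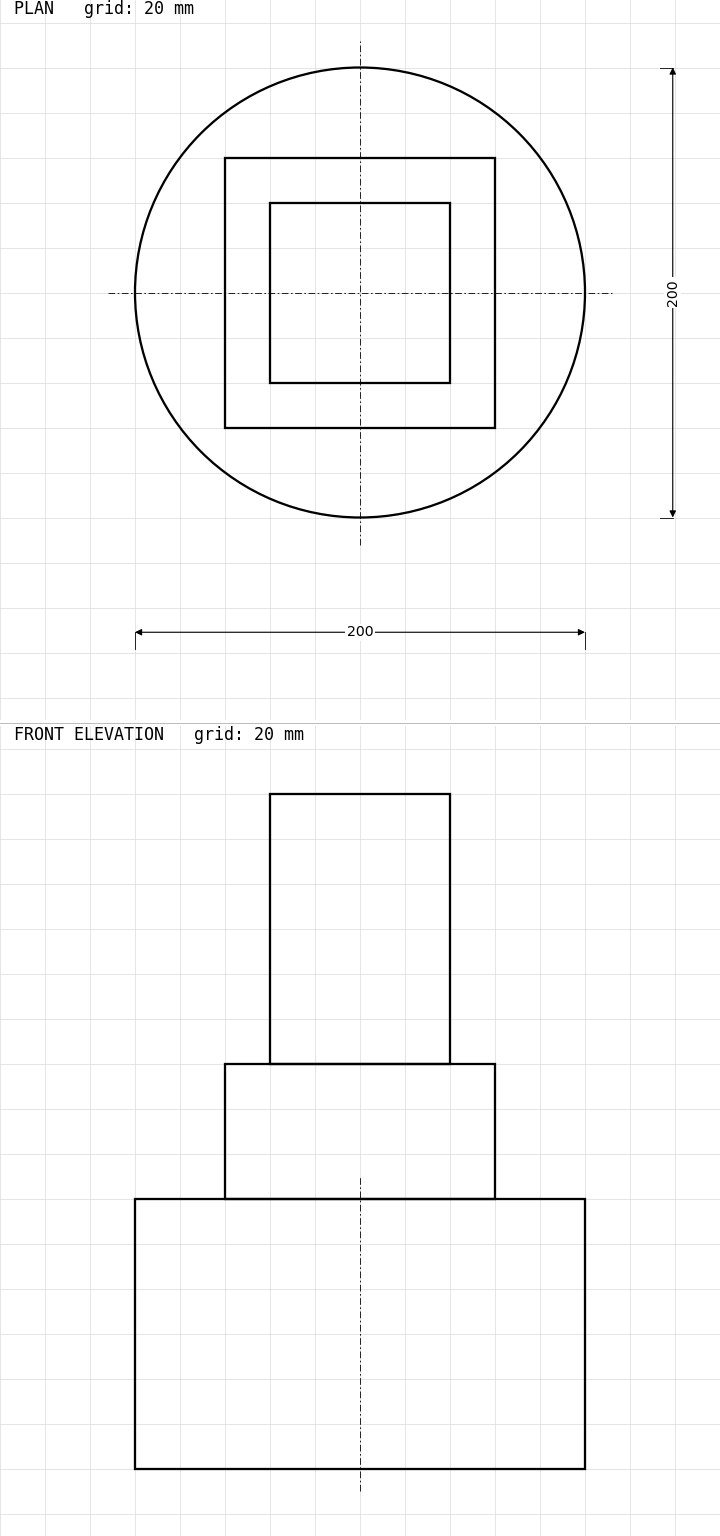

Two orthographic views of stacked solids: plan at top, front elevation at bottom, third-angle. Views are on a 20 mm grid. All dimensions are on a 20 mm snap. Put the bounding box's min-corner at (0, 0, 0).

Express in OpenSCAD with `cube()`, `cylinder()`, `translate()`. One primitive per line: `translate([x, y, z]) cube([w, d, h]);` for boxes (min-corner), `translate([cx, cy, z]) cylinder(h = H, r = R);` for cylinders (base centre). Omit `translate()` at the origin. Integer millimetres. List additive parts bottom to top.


translate([100, 100, 0]) cylinder(h = 120, r = 100);
translate([40, 40, 120]) cube([120, 120, 60]);
translate([60, 60, 180]) cube([80, 80, 120]);
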